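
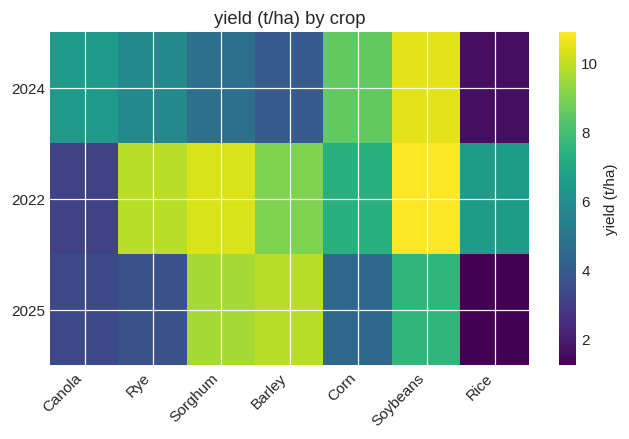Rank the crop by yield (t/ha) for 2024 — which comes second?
Corn

Top 3 for 2024: Soybeans ≈ 10, Corn ≈ 9, Canola ≈ 6.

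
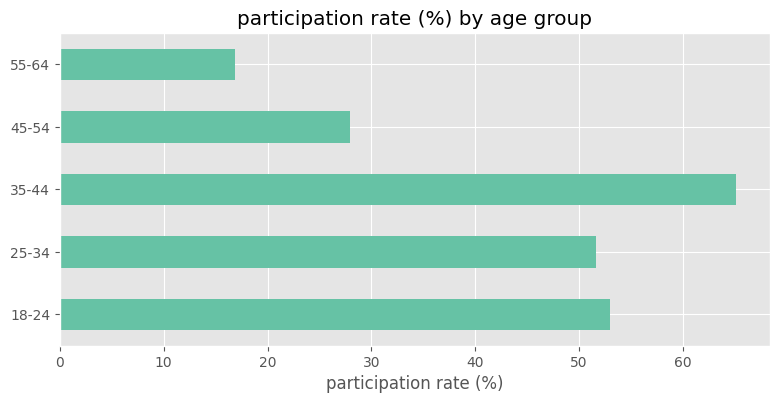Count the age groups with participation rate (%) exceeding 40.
3

Above 40: 18-24, 25-34, 35-44.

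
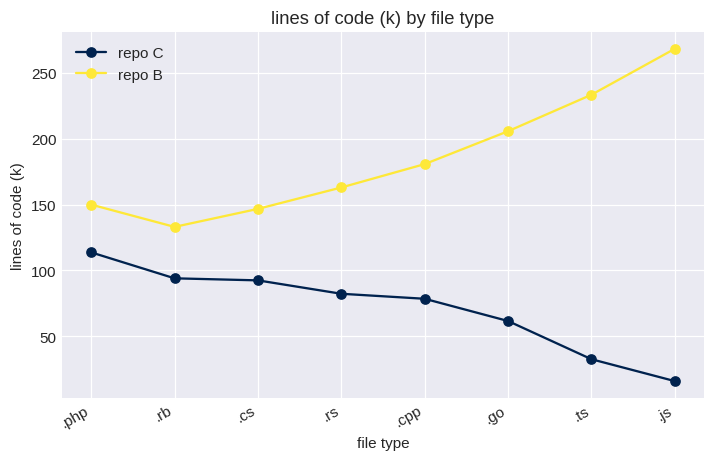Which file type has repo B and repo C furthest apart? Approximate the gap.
.js, ≈ 250 k

.js: repo B ≈ 275, repo C ≈ 25 → gap ≈ 250. Next-largest (.ts) is only ≈ 200.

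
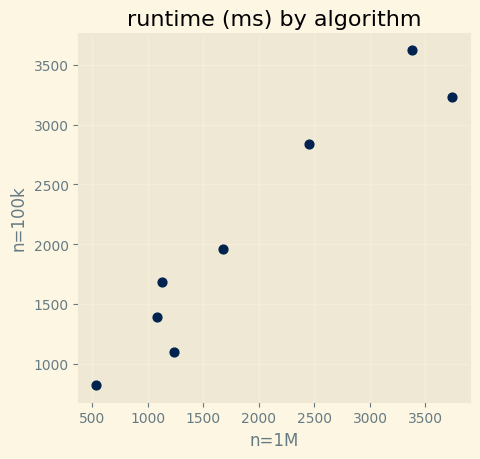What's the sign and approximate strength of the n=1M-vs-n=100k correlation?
positive, strong

Points are positively correlated; strong (|r| ≈ 1.0).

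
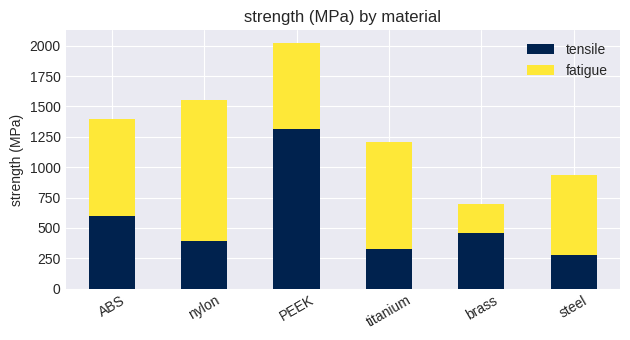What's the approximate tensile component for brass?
≈ 400

tensile top ≈ 400, bottom ≈ 0; segment ≈ 400.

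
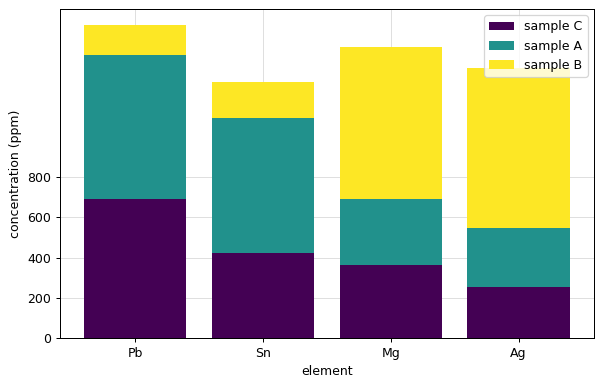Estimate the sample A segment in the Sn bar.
≈ 600

sample A top ≈ 1000, bottom ≈ 400; segment ≈ 600.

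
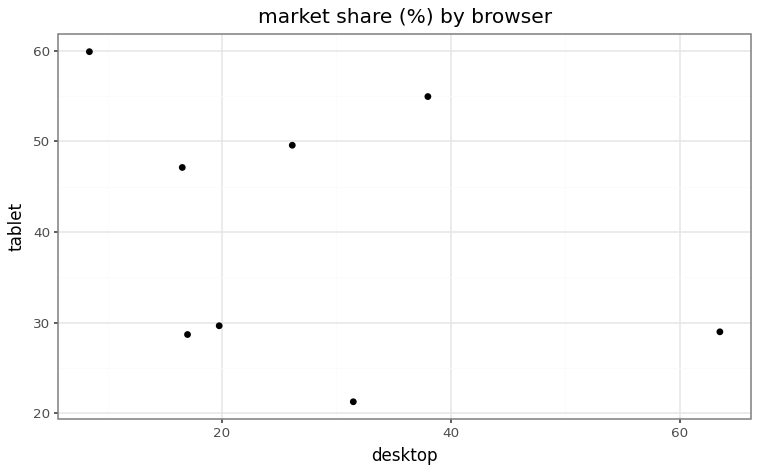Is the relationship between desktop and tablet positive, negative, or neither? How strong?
Points are negatively correlated; weak (|r| ≈ 0.3).

negative, weak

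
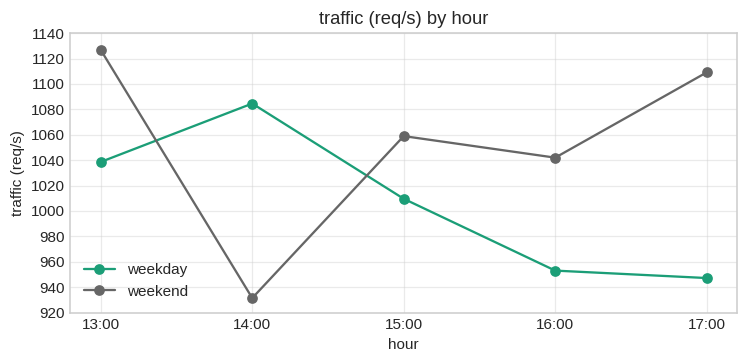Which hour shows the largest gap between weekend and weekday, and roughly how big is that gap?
17:00, ≈ 160 req/s

17:00: weekend ≈ 1100, weekday ≈ 940 → gap ≈ 160. Next-largest (14:00) is only ≈ 140.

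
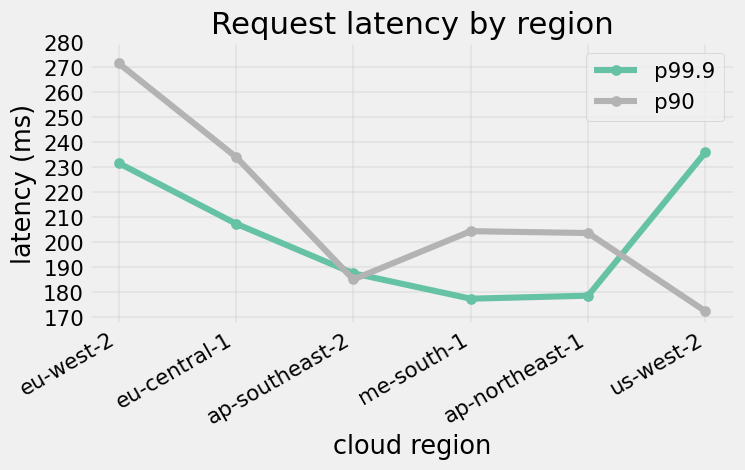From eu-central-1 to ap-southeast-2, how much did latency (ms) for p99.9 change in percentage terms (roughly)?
≈ -9.5%

eu-central-1 ≈ 210, ap-southeast-2 ≈ 190; (190 − 210) / 210 ≈ -9.5%.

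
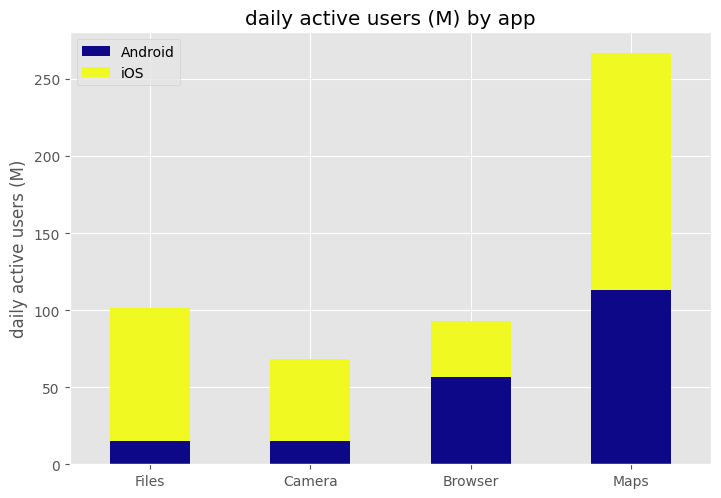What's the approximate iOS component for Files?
iOS top ≈ 100, bottom ≈ 25; segment ≈ 75.

≈ 75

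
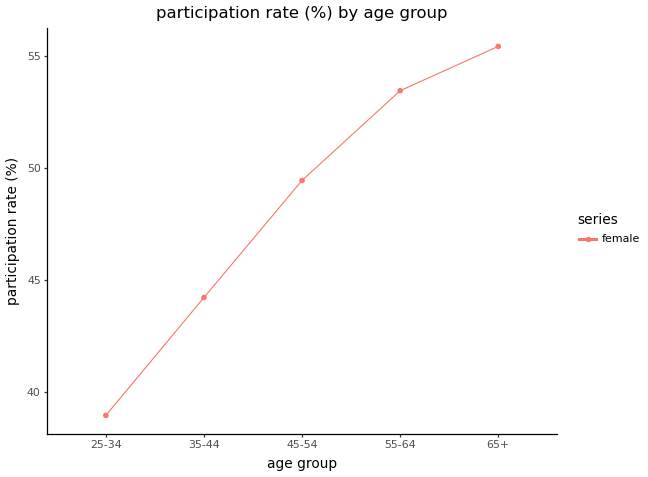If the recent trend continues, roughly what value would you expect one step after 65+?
Last three: 50, 54, 56 → slope ≈ 3/step → next ≈ 59.

≈ 59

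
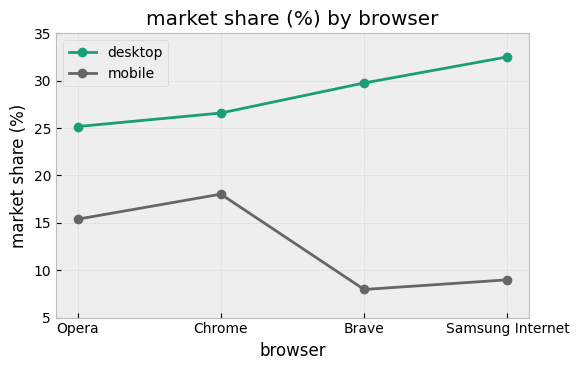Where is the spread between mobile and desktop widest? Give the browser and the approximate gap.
Samsung Internet, ≈ 25 %

Samsung Internet: mobile ≈ 10, desktop ≈ 35 → gap ≈ 25. Next-largest (Brave) is only ≈ 20.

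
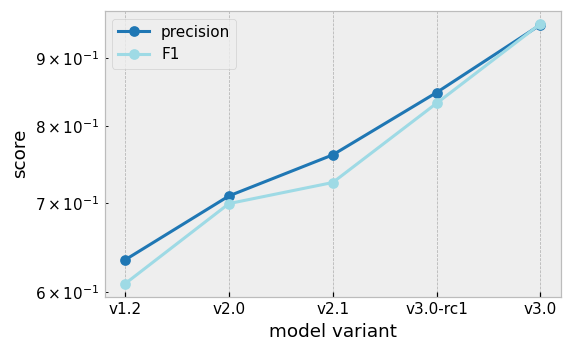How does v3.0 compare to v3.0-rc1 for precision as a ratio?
≈ 1.12×

v3.0 ≈ 0.95, v3.0-rc1 ≈ 0.85; 0.95/0.85 ≈ 1.12.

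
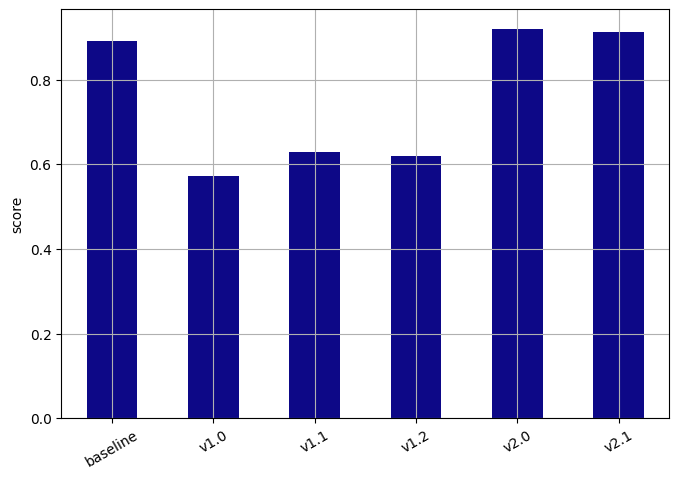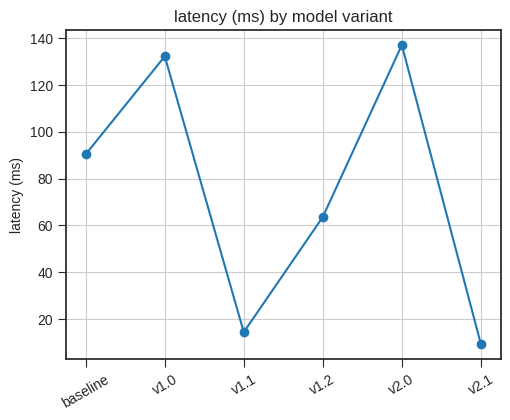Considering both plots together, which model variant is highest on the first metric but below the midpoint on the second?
v2.1

Chart 2 median latency (ms) ≈ 80; below-median model variants: v1.1, v1.2, v2.1. Among those, v2.1 has the highest score (≈ 0.9).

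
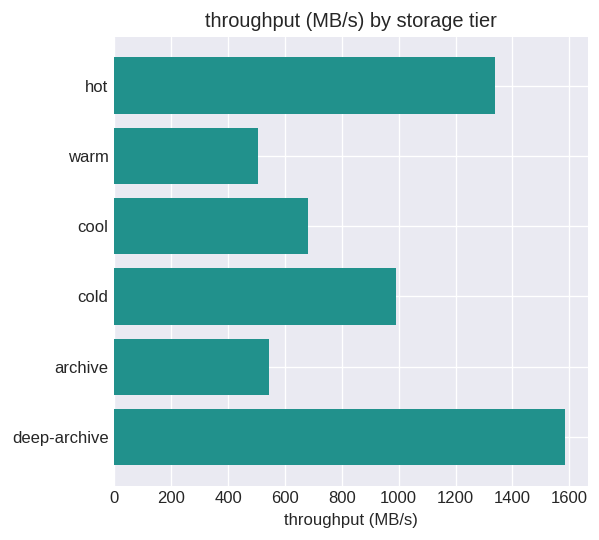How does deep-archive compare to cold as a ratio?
≈ 1.6×

deep-archive ≈ 1600, cold ≈ 1000; 1600/1000 ≈ 1.6.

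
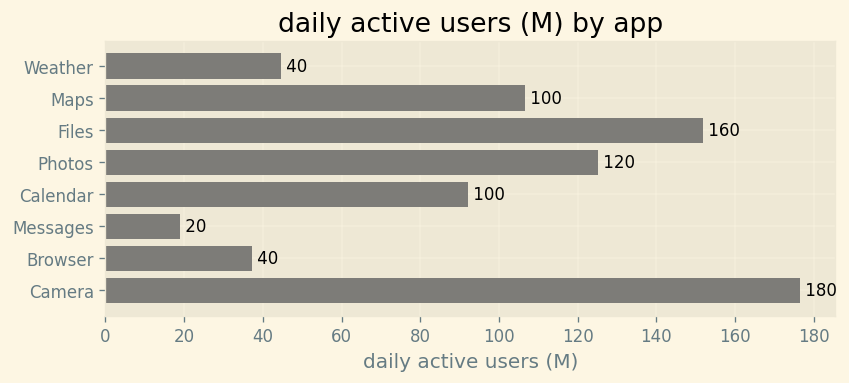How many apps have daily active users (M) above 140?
Above 140: Files, Camera.

2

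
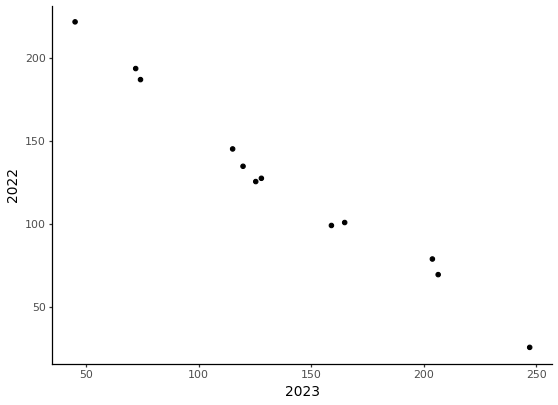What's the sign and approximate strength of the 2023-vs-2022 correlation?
Points are negatively correlated; strong (|r| ≈ 1.0).

negative, strong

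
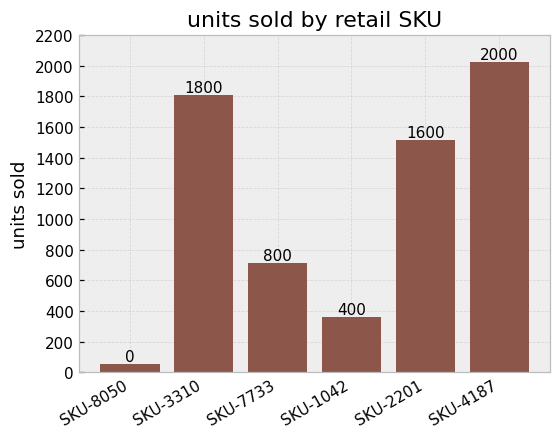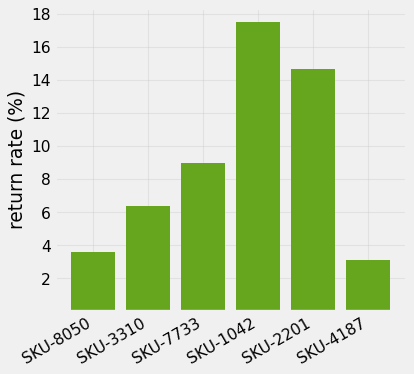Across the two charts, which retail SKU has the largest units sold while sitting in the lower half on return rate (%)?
SKU-4187

Chart 2 median return rate (%) ≈ 8; below-median retail SKUs: SKU-8050, SKU-3310, SKU-4187. Among those, SKU-4187 has the highest units sold (≈ 2000).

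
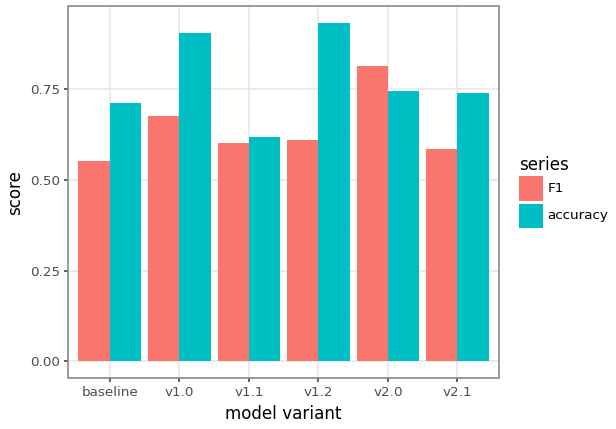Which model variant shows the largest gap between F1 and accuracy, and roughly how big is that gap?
v1.2, ≈ 0.3

v1.2: F1 ≈ 0.6, accuracy ≈ 0.9 → gap ≈ 0.3. Next-largest (v1.0) is only ≈ 0.2.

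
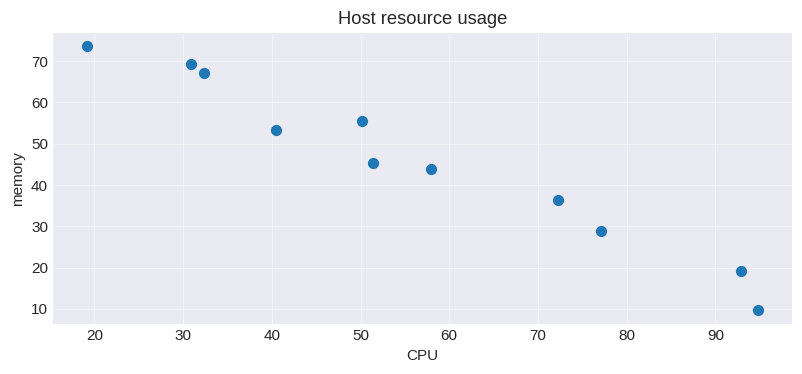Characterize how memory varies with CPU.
negative, strong

Points are negatively correlated; strong (|r| ≈ 1.0).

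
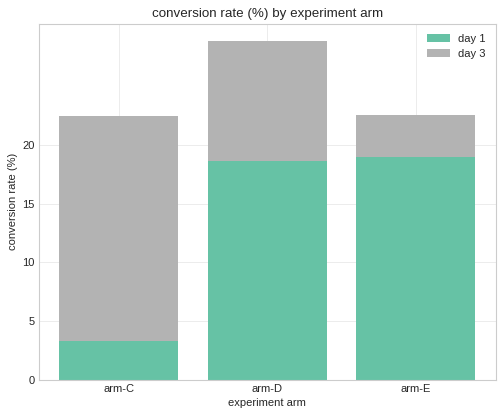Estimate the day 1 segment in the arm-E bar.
≈ 20

day 1 top ≈ 20, bottom ≈ 0; segment ≈ 20.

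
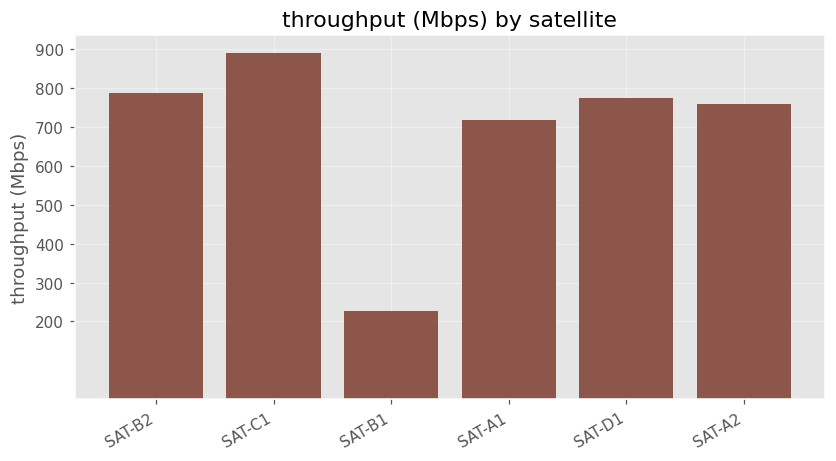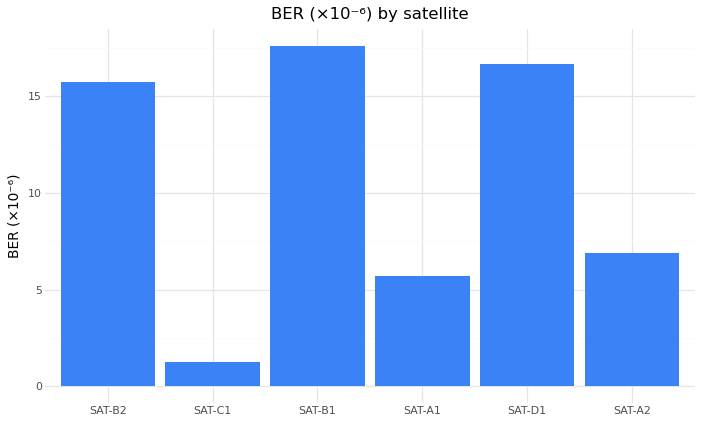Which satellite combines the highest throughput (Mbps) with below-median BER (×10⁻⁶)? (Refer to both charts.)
Chart 2 median BER (×10⁻⁶) ≈ 12; below-median satellites: SAT-C1, SAT-A1, SAT-A2. Among those, SAT-C1 has the highest throughput (Mbps) (≈ 900).

SAT-C1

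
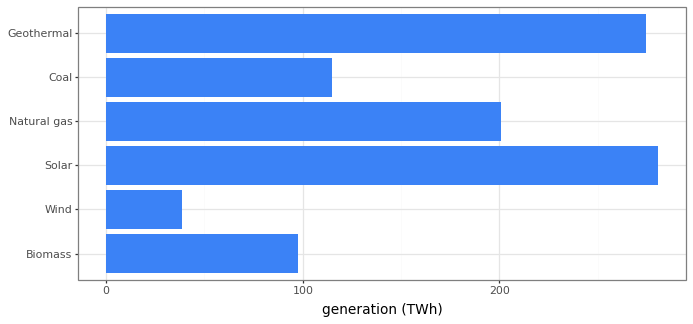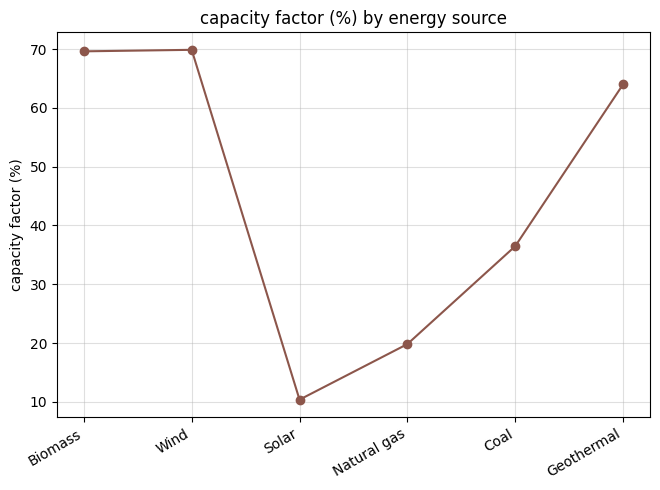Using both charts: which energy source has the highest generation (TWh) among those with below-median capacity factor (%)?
Solar

Chart 2 median capacity factor (%) ≈ 50; below-median energy sources: Solar, Natural gas, Coal. Among those, Solar has the highest generation (TWh) (≈ 300).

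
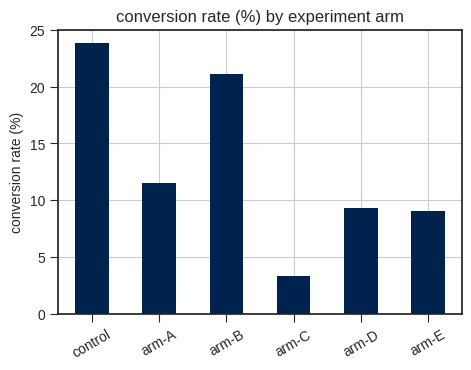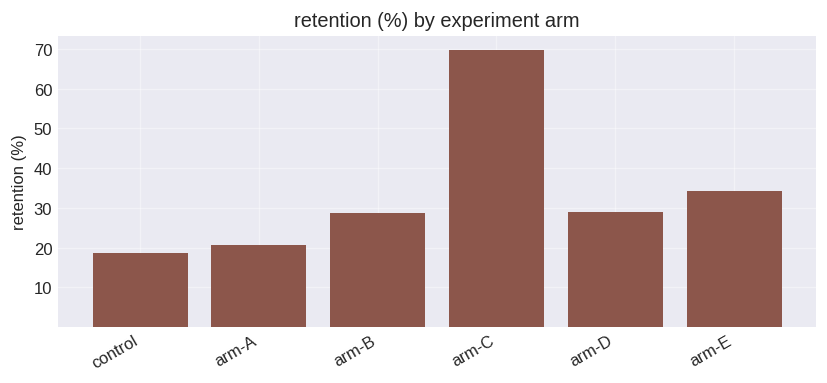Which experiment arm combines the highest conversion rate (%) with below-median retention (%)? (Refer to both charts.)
control

Chart 2 median retention (%) ≈ 30; below-median experiment arms: control, arm-A, arm-B. Among those, control has the highest conversion rate (%) (≈ 25).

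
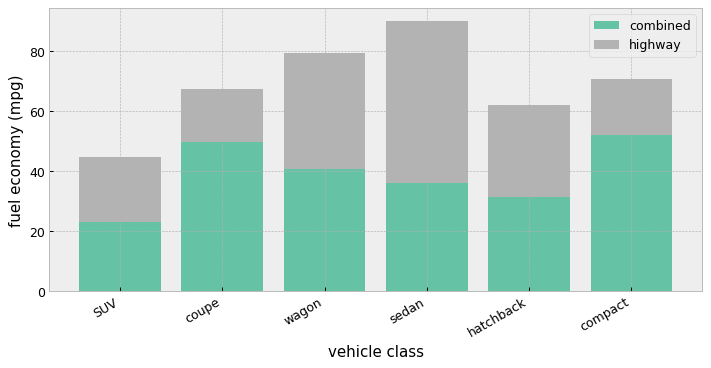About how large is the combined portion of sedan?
combined top ≈ 40, bottom ≈ 0; segment ≈ 40.

≈ 40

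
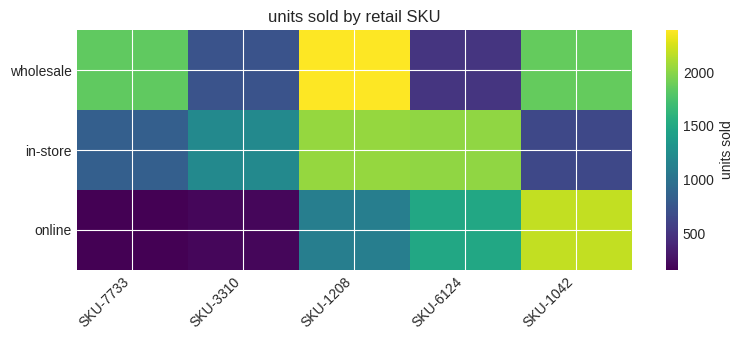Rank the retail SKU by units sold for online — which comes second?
Top 3 for online: SKU-1042 ≈ 2200, SKU-6124 ≈ 1400, SKU-1208 ≈ 1200.

SKU-6124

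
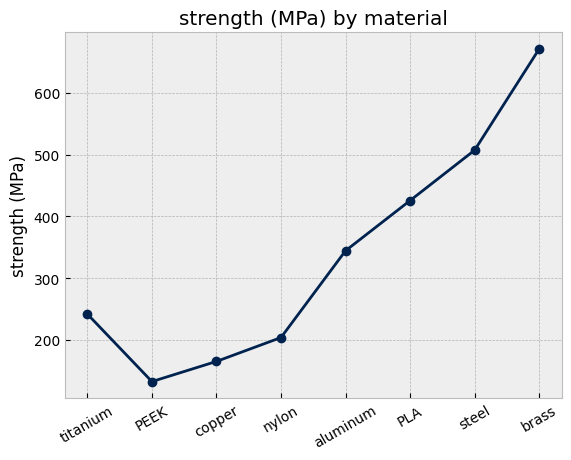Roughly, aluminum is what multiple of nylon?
≈ 1.75×

aluminum ≈ 350, nylon ≈ 200; 350/200 ≈ 1.75.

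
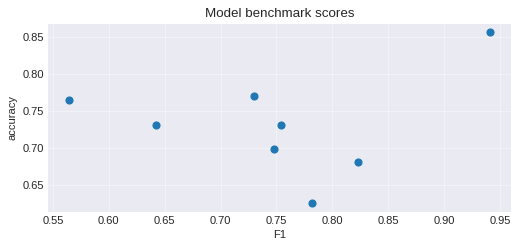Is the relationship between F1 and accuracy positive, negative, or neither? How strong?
no clear correlation

Points are roughly uncorrelated; weak (|r| ≈ 0.2).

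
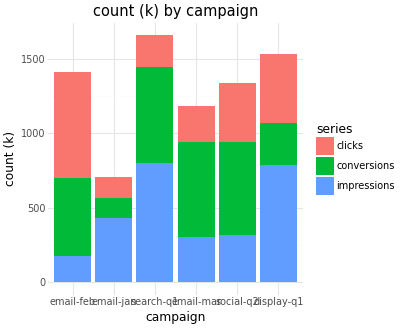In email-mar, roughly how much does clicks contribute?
≈ 200

clicks top ≈ 1200, bottom ≈ 1000; segment ≈ 200.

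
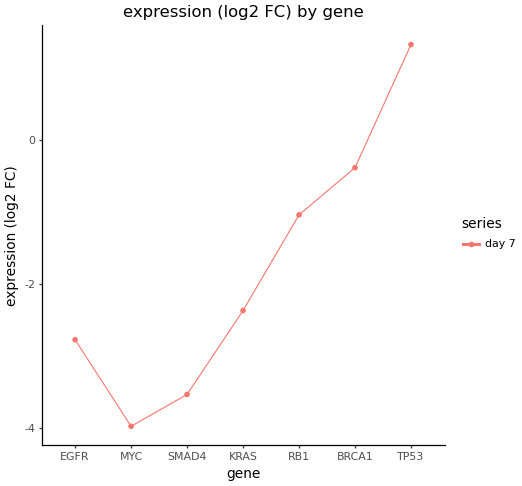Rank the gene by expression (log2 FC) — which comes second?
Top 3: TP53 ≈ 1.5, BRCA1 ≈ -0.5, RB1 ≈ -1.0.

BRCA1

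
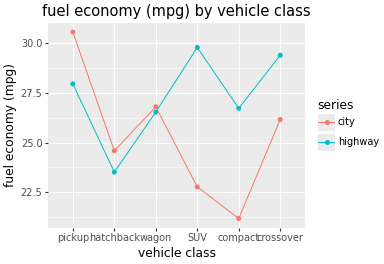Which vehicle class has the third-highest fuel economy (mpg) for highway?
pickup

Top 4 for highway: SUV ≈ 30, crossover ≈ 29, pickup ≈ 28, compact ≈ 27.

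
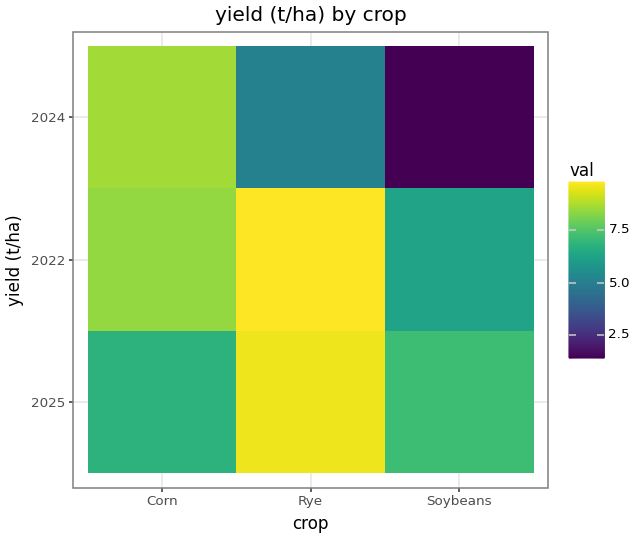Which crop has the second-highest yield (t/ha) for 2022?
Corn

Top 3 for 2022: Rye ≈ 10, Corn ≈ 8, Soybeans ≈ 6.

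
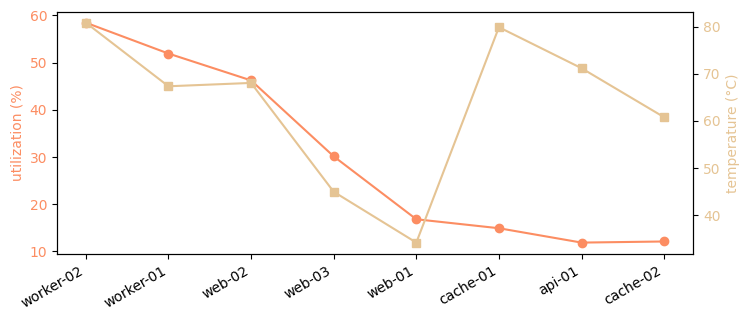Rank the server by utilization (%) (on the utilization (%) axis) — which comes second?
Top 3 (on the utilization (%) axis): worker-02 ≈ 60, worker-01 ≈ 50, web-02 ≈ 45.

worker-01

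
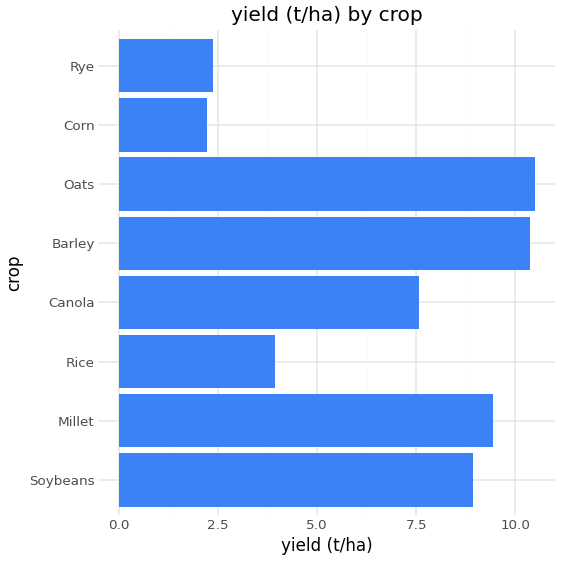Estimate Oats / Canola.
≈ 1.25×

Oats ≈ 10, Canola ≈ 8; 10/8 ≈ 1.25.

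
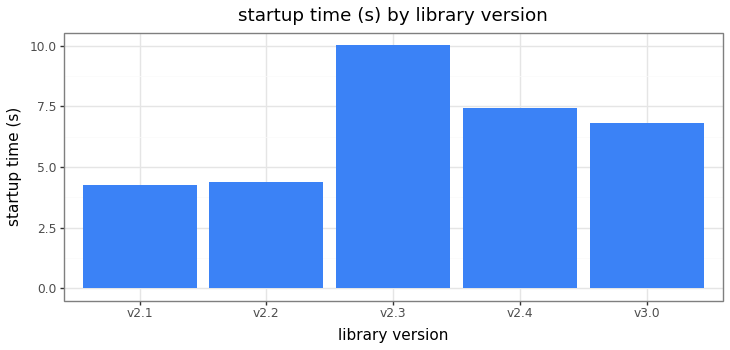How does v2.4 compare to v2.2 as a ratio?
v2.4 ≈ 7, v2.2 ≈ 4; 7/4 ≈ 1.75.

≈ 1.75×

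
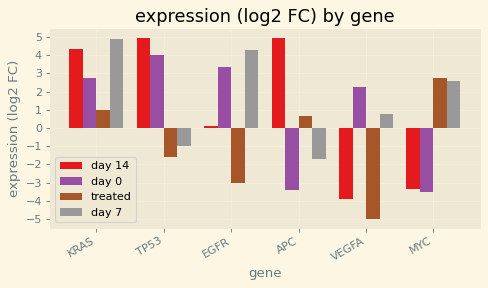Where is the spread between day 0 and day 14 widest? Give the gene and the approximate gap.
APC: day 0 ≈ -3, day 14 ≈ 5 → gap ≈ 8. Next-largest (VEGFA) is only ≈ 6.

APC, ≈ 8 log2 FC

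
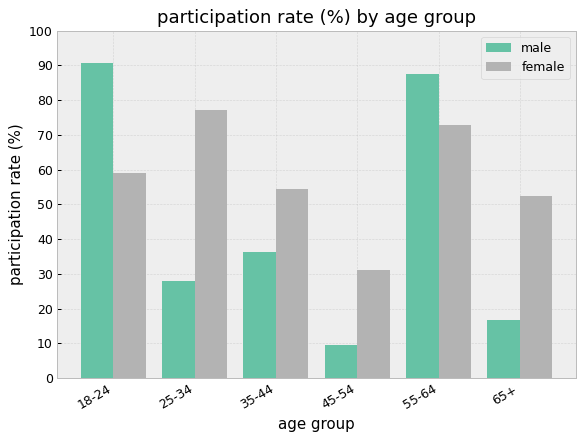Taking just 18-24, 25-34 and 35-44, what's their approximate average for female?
(60 + 80 + 50) / 3 ≈ 63.

≈ 63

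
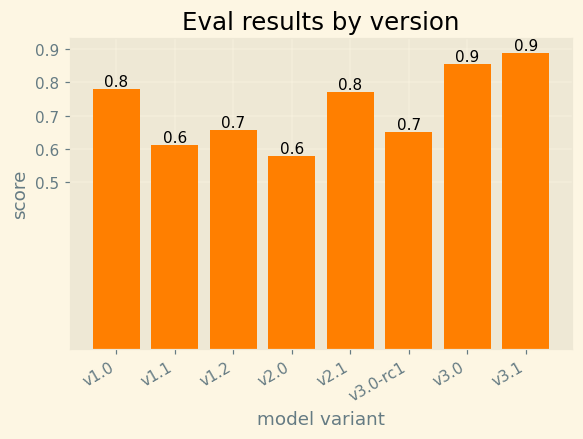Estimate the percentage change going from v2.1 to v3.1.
≈ +12.5%

v2.1 ≈ 0.8, v3.1 ≈ 0.9; (0.9 − 0.8) / 0.8 ≈ +12.5%.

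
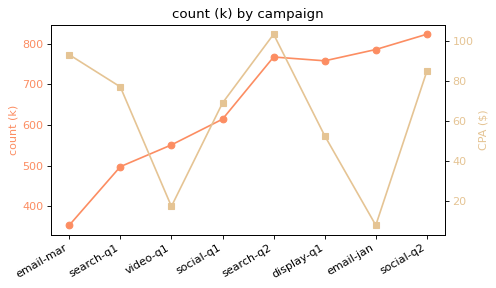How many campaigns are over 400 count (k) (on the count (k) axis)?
Above 400: search-q1, video-q1, social-q1, search-q2, display-q1, email-jan, social-q2.

7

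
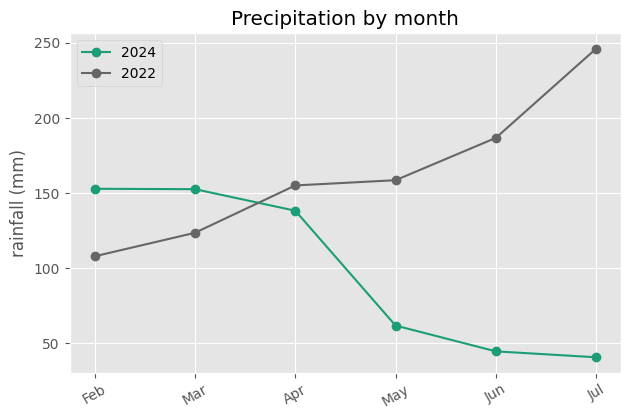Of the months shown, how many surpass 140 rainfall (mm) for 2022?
4

Above 140: Apr, May, Jun, Jul.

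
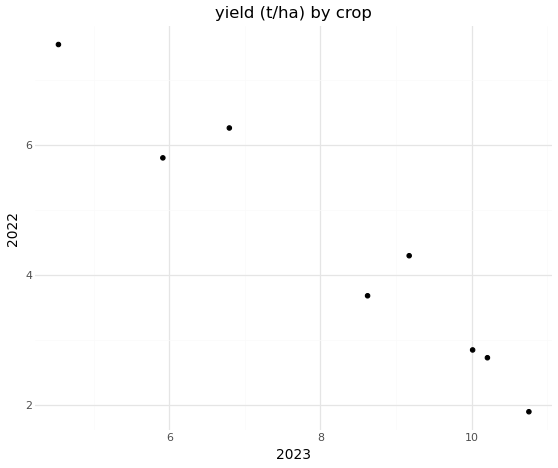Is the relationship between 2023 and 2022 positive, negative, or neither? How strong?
Points are negatively correlated; strong (|r| ≈ 1.0).

negative, strong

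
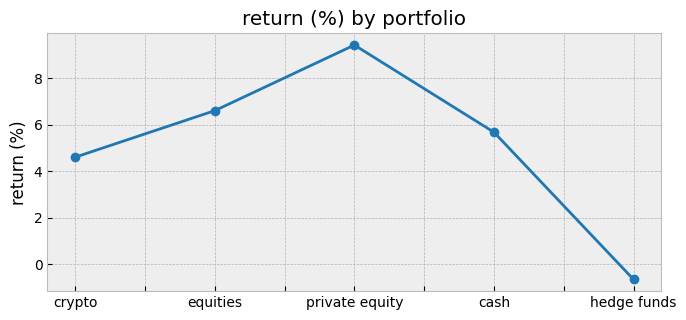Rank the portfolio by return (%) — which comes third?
cash

Top 4: private equity ≈ 9, equities ≈ 7, cash ≈ 6, crypto ≈ 5.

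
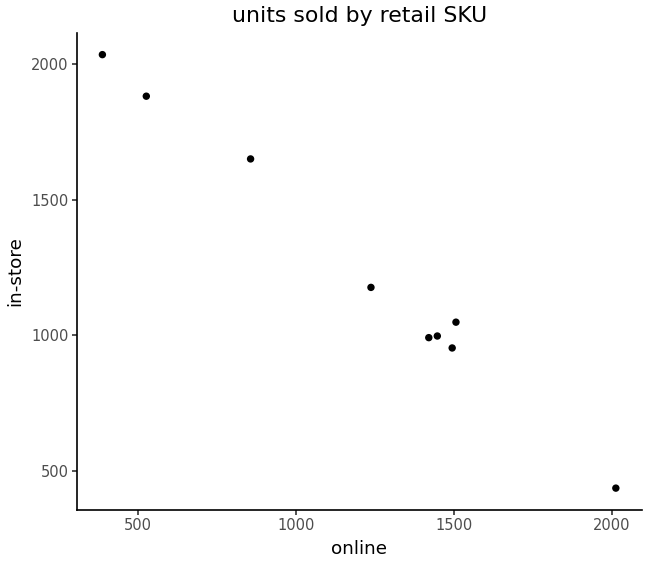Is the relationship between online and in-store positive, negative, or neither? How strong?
negative, strong

Points are negatively correlated; strong (|r| ≈ 1.0).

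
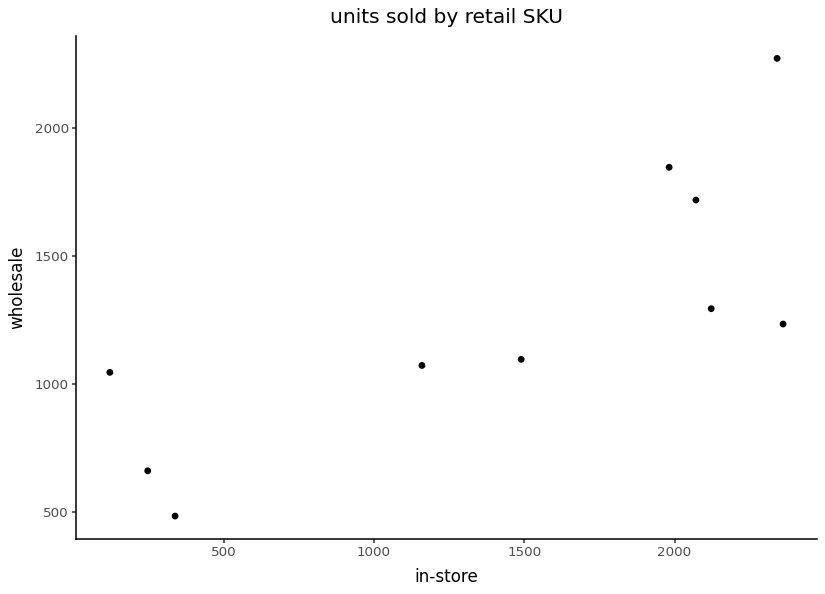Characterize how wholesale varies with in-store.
Points are positively correlated; strong (|r| ≈ 0.8).

positive, strong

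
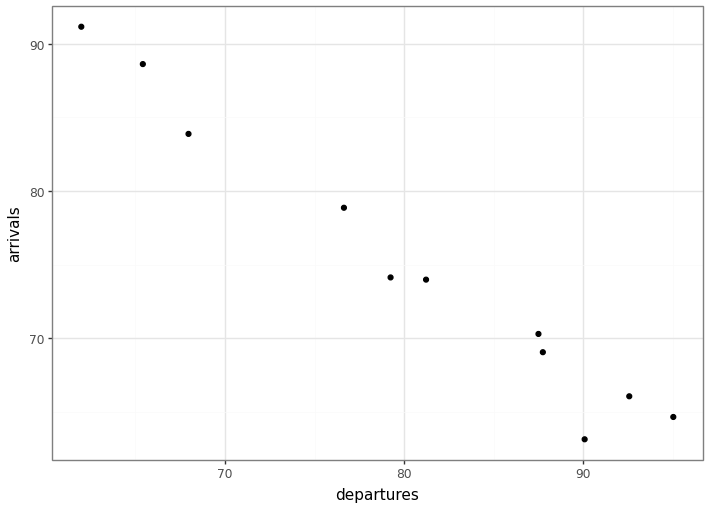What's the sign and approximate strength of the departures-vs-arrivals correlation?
Points are negatively correlated; strong (|r| ≈ 1.0).

negative, strong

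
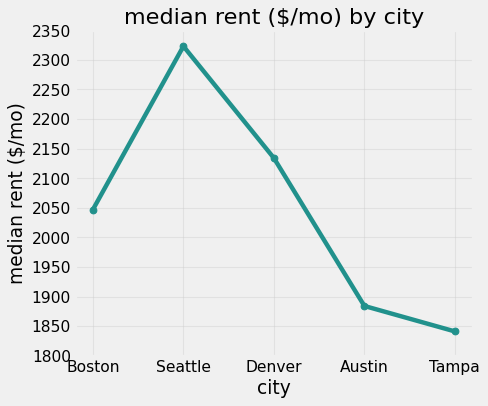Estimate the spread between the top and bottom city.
≈ 450

Max Seattle ≈ 2300, min Tampa ≈ 1850; range ≈ 450.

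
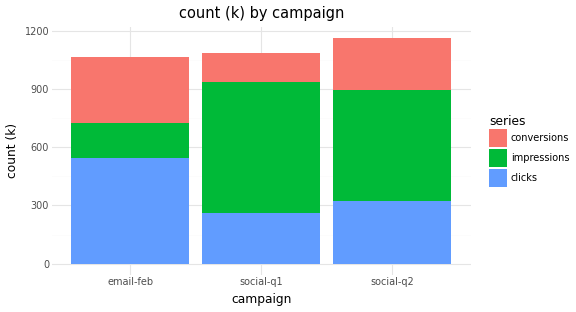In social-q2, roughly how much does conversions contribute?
conversions top ≈ 1200, bottom ≈ 900; segment ≈ 300.

≈ 300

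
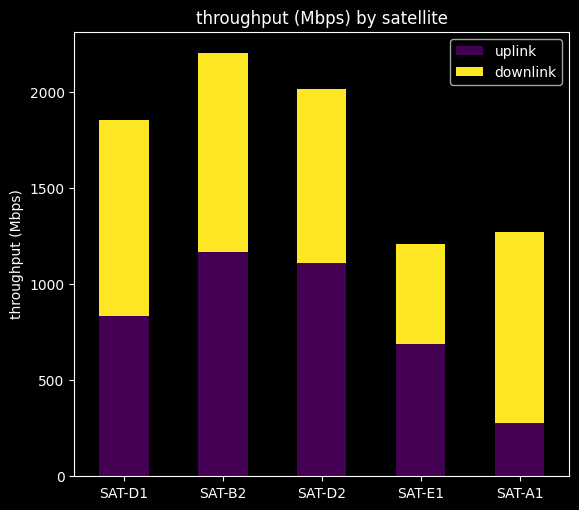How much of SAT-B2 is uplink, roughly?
uplink top ≈ 1200, bottom ≈ 0; segment ≈ 1200.

≈ 1200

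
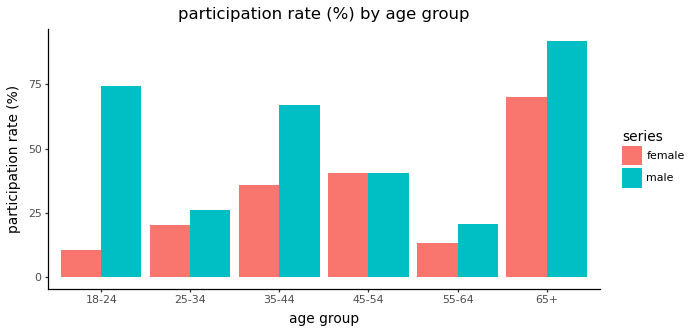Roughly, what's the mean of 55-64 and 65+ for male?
(20 + 90) / 2 ≈ 55.

≈ 55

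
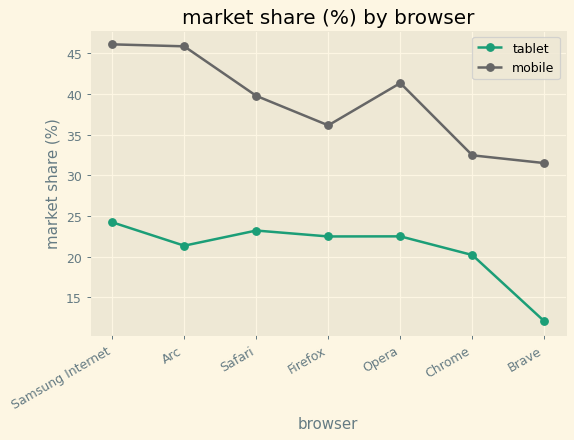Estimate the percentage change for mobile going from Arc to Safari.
≈ -11.1%

Arc ≈ 45, Safari ≈ 40; (40 − 45) / 45 ≈ -11.1%.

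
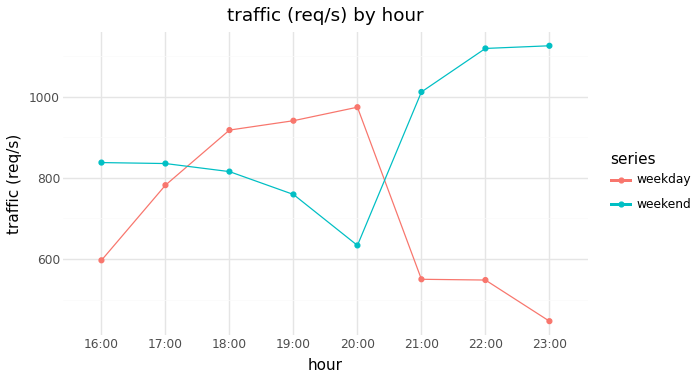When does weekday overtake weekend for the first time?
18:00

17:00: weekday ≈ 800 vs weekend ≈ 800 (not yet); 18:00: weekday ≈ 900 vs weekend ≈ 800 (first crossover).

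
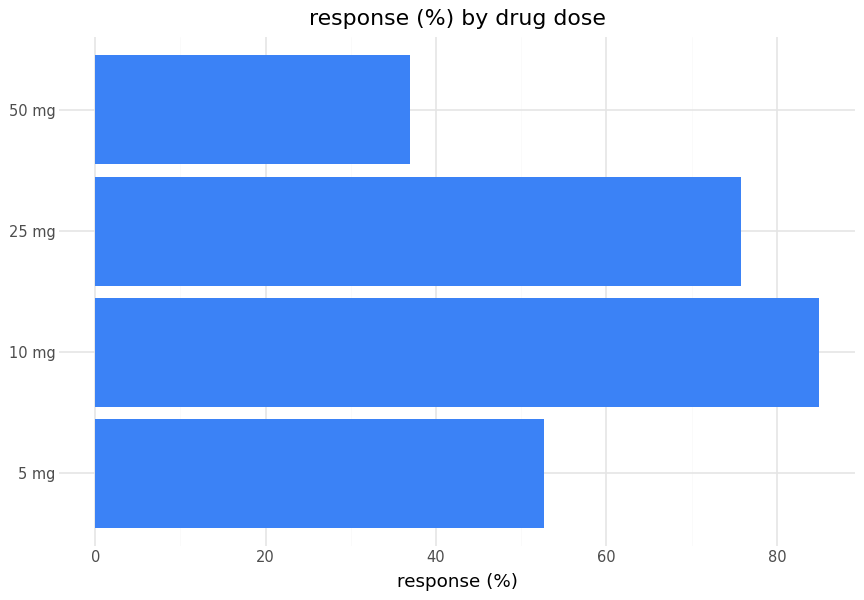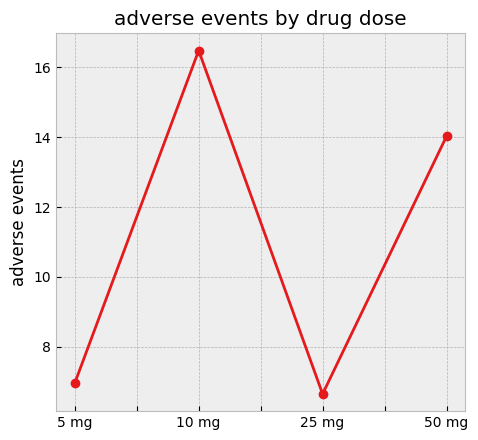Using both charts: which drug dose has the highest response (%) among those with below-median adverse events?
Chart 2 median adverse events ≈ 10; below-median drug doses: 5 mg, 25 mg. Among those, 25 mg has the highest response (%) (≈ 80).

25 mg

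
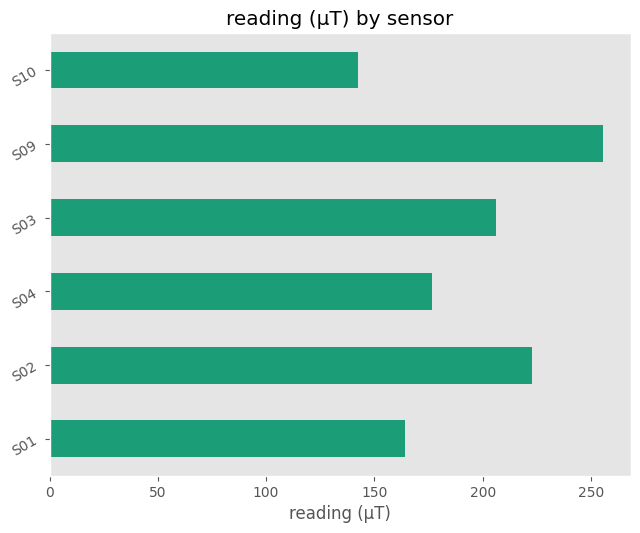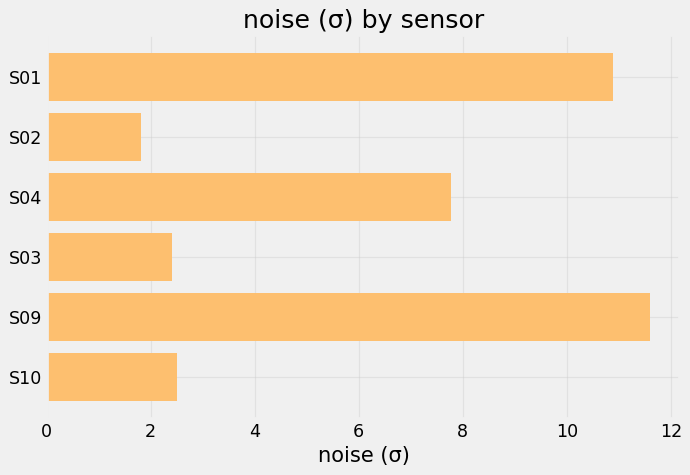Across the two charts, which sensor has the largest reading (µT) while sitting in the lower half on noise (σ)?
S02

Chart 2 median noise (σ) ≈ 6; below-median sensors: S02, S03, S10. Among those, S02 has the highest reading (µT) (≈ 225).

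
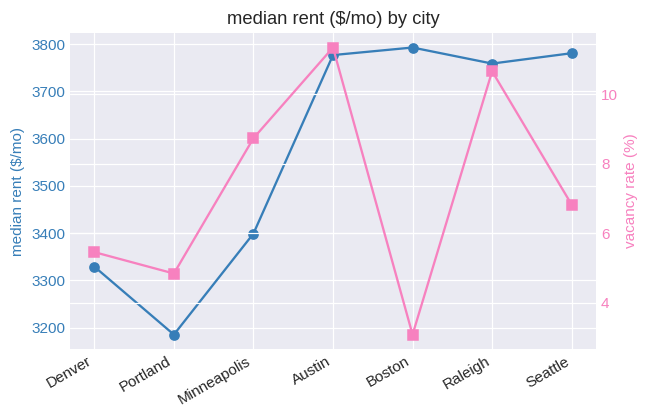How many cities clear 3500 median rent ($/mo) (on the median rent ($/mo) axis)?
4

Above 3500: Austin, Boston, Raleigh, Seattle.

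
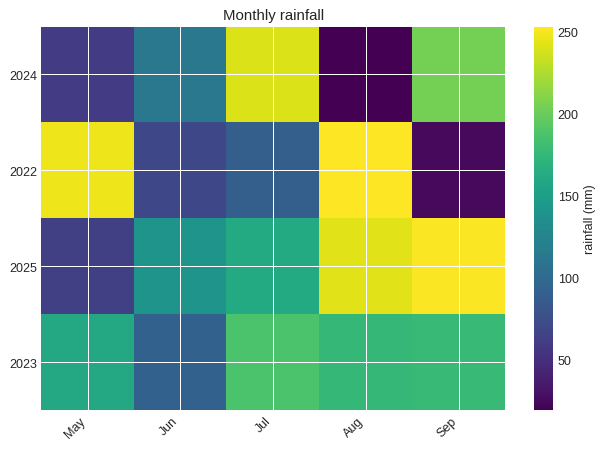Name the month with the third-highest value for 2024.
Top 4 for 2024: Jul ≈ 240, Sep ≈ 200, Jun ≈ 120, May ≈ 60.

Jun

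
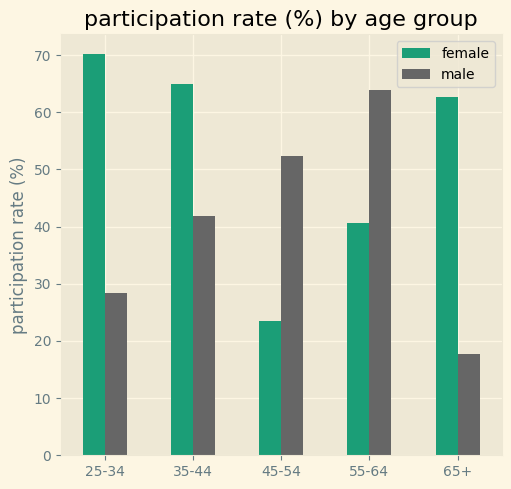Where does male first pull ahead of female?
45-54

35-44: male ≈ 40 vs female ≈ 60 (not yet); 45-54: male ≈ 50 vs female ≈ 20 (first crossover).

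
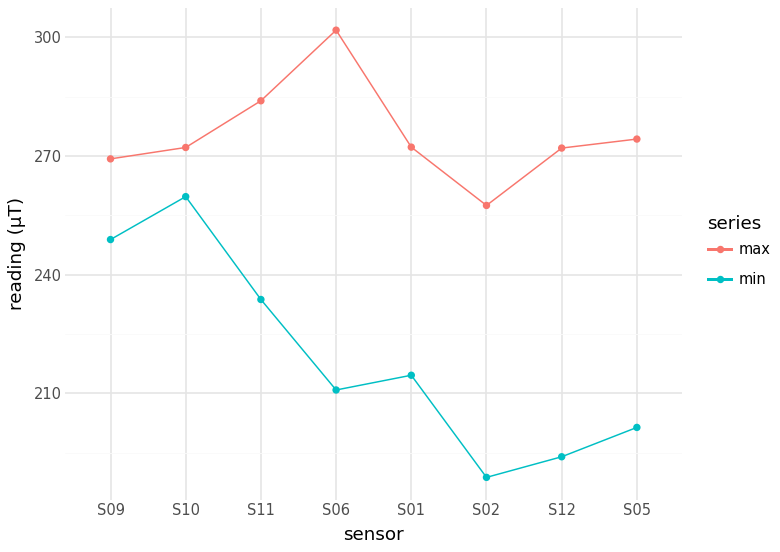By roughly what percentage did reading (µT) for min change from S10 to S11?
≈ -11.5%

S10 ≈ 260, S11 ≈ 230; (230 − 260) / 260 ≈ -11.5%.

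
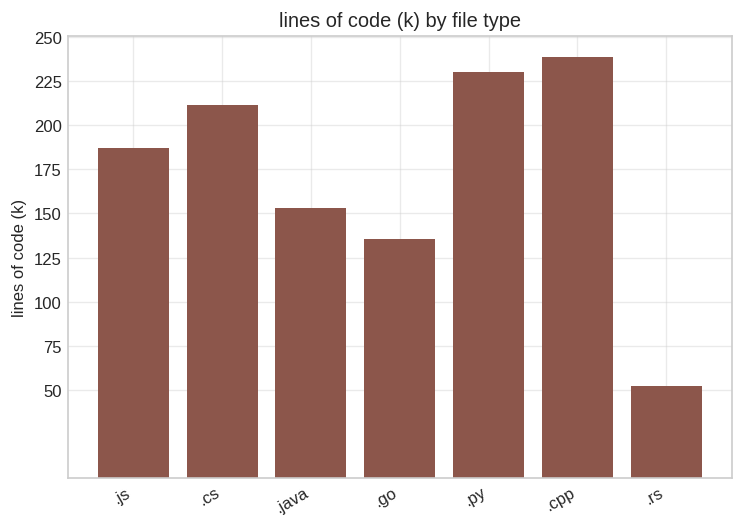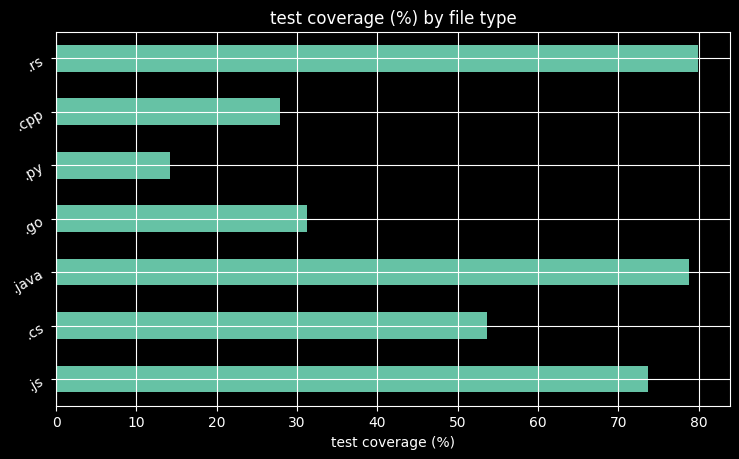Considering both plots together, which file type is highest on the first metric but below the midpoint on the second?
Chart 2 median test coverage (%) ≈ 50; below-median file types: .go, .py, .cpp. Among those, .cpp has the highest lines of code (k) (≈ 250).

.cpp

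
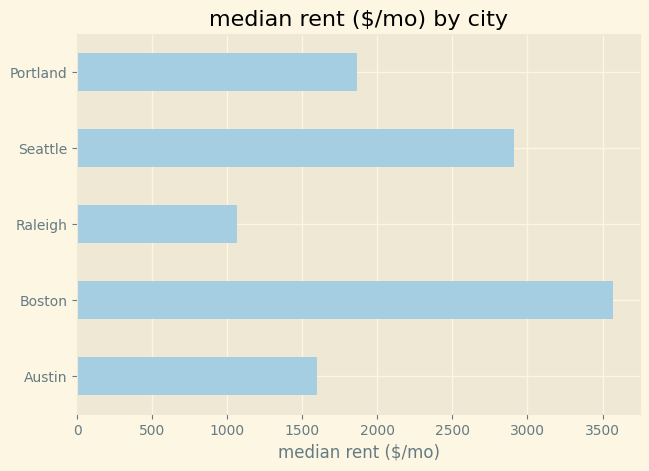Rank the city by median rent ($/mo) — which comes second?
Top 3: Boston ≈ 3500, Seattle ≈ 3000, Portland ≈ 2000.

Seattle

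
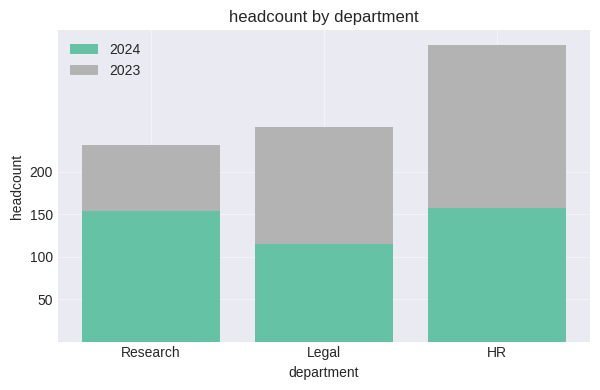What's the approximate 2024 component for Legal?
≈ 100

2024 top ≈ 100, bottom ≈ 0; segment ≈ 100.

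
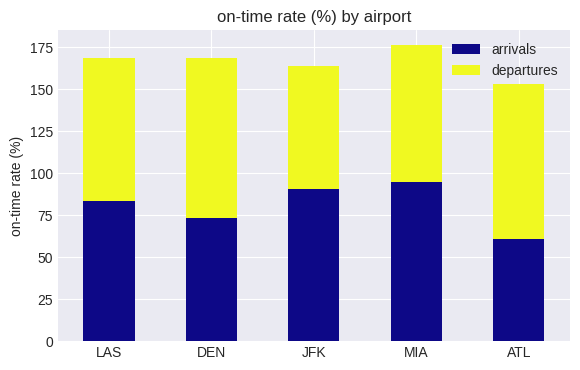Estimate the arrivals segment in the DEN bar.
≈ 80

arrivals top ≈ 80, bottom ≈ 0; segment ≈ 80.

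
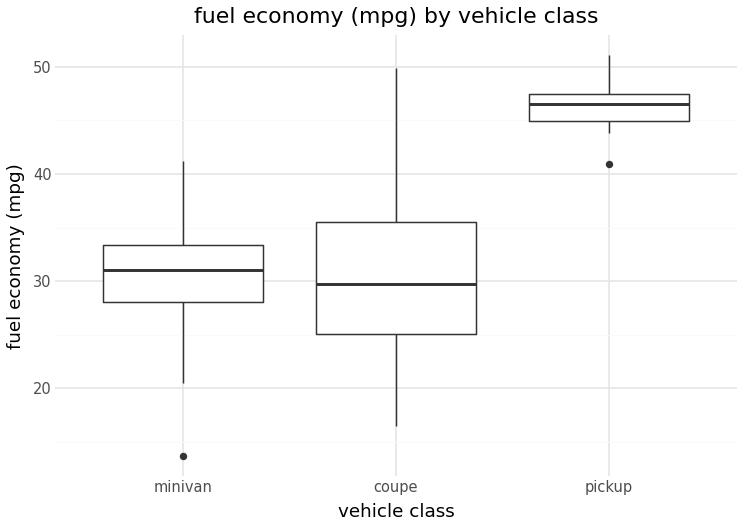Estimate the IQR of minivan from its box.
≈ 6

Q3 ≈ 34, Q1 ≈ 28; IQR ≈ 6.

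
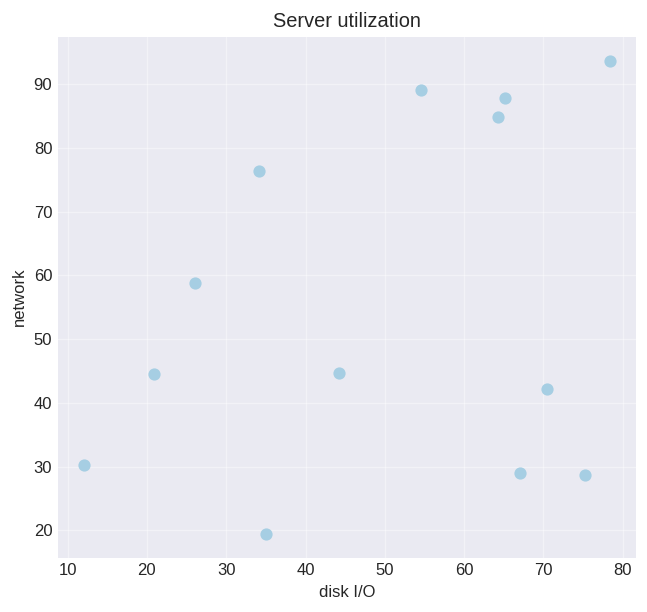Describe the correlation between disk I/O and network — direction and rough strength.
Points are positively correlated; weak (|r| ≈ 0.3).

positive, weak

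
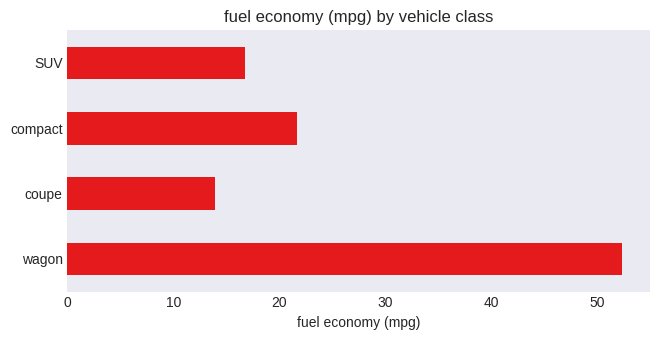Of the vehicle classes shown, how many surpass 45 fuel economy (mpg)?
Above 45: wagon.

1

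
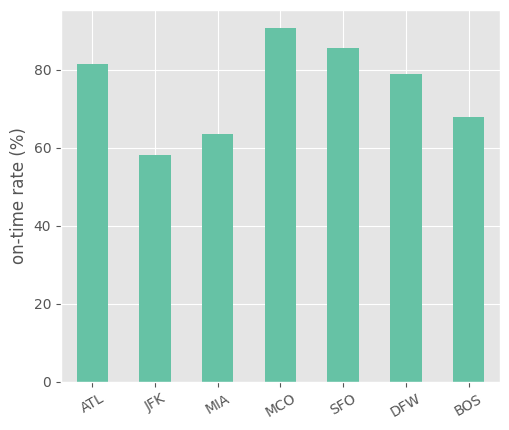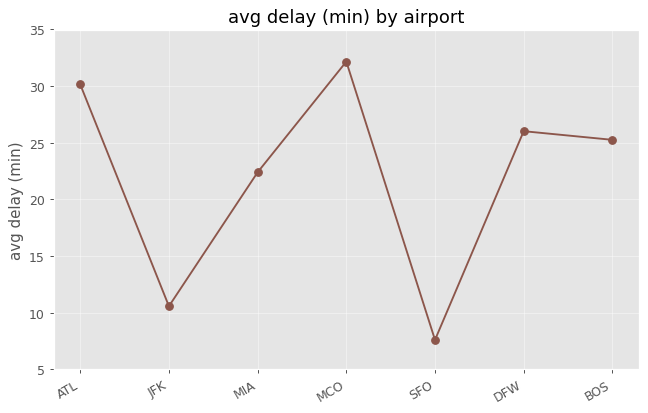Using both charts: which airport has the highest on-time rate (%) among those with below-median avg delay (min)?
Chart 2 median avg delay (min) ≈ 25; below-median airports: JFK, MIA, SFO. Among those, SFO has the highest on-time rate (%) (≈ 90).

SFO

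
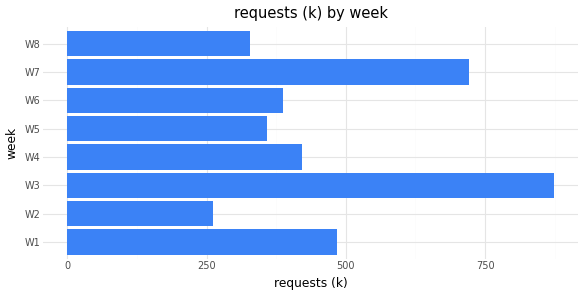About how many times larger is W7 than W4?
W7 ≈ 700, W4 ≈ 400; 700/400 ≈ 1.75.

≈ 1.75×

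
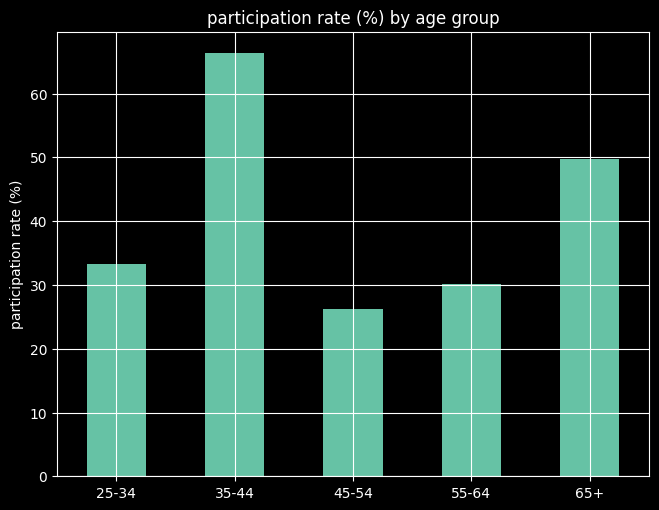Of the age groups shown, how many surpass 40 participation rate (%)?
2

Above 40: 35-44, 65+.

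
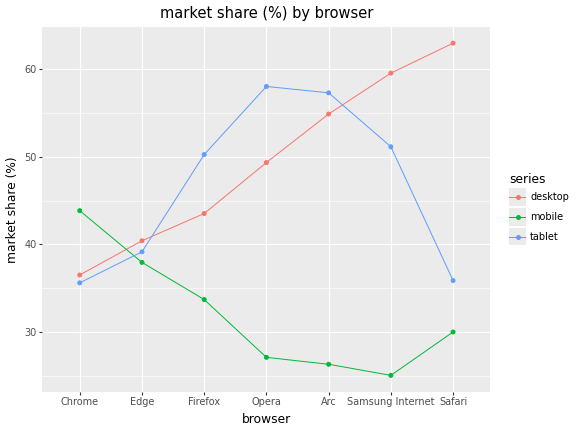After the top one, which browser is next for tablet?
Top 3 for tablet: Opera ≈ 60, Arc ≈ 55, Samsung Internet ≈ 50.

Arc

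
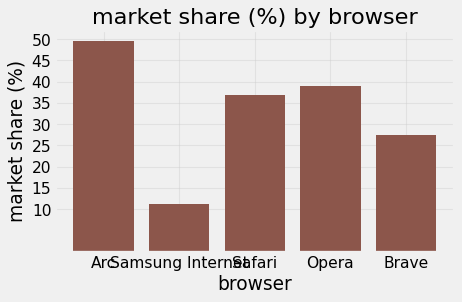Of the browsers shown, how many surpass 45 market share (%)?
1

Above 45: Arc.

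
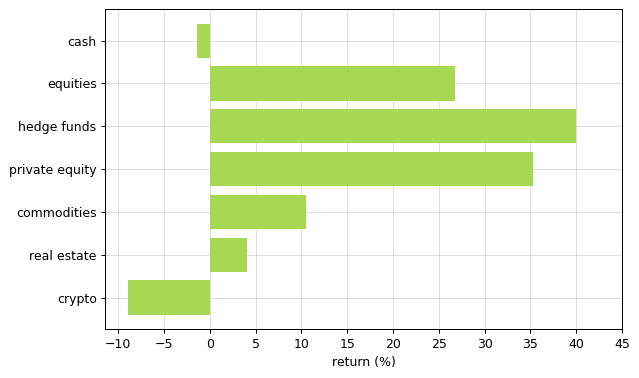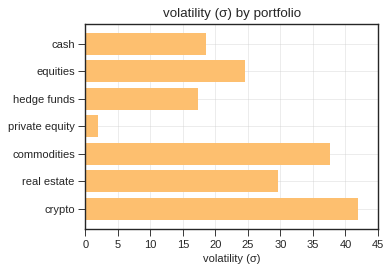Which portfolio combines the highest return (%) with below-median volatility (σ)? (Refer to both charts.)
hedge funds

Chart 2 median volatility (σ) ≈ 25; below-median portfolios: cash, hedge funds, private equity. Among those, hedge funds has the highest return (%) (≈ 40).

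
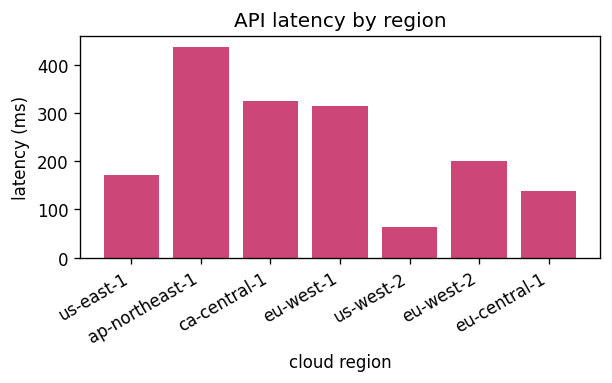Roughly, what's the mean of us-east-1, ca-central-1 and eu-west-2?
≈ 233

(150 + 350 + 200) / 3 ≈ 233.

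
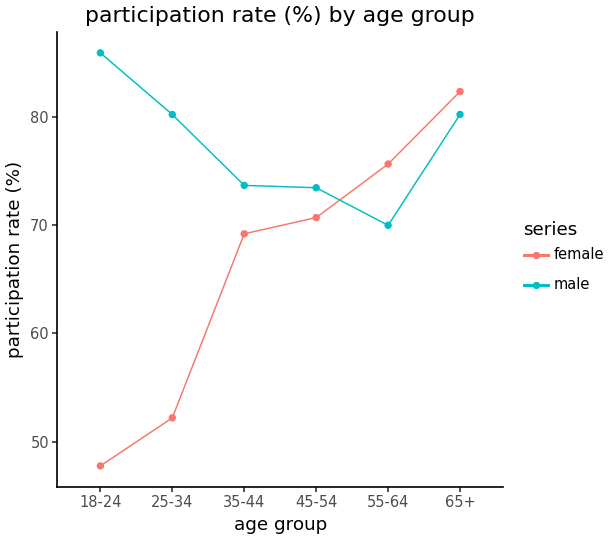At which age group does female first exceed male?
55-64

45-54: female ≈ 70 vs male ≈ 75 (not yet); 55-64: female ≈ 75 vs male ≈ 70 (first crossover).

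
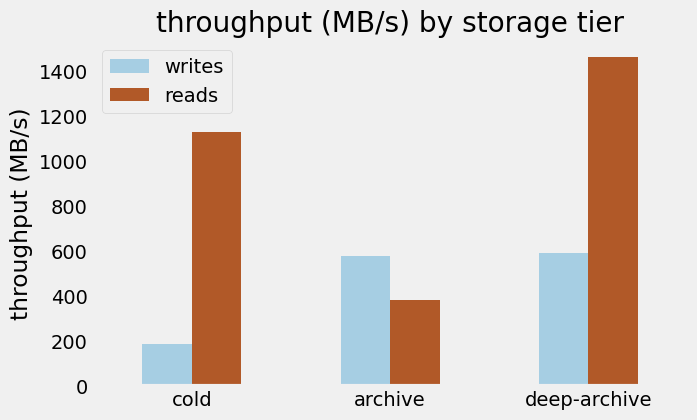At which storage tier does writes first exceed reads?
archive

cold: writes ≈ 200 vs reads ≈ 1200 (not yet); archive: writes ≈ 600 vs reads ≈ 400 (first crossover).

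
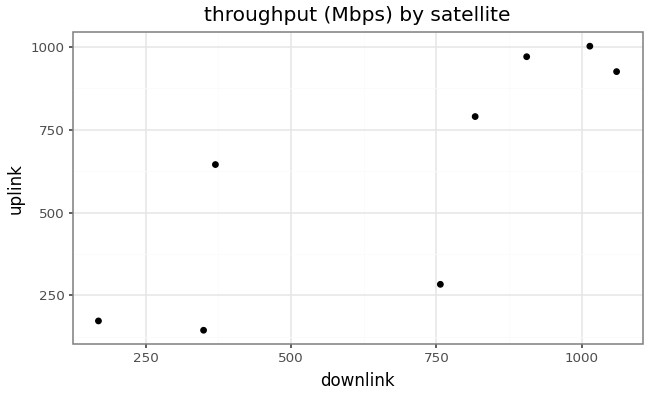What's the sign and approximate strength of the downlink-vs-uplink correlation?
positive, strong

Points are positively correlated; strong (|r| ≈ 0.8).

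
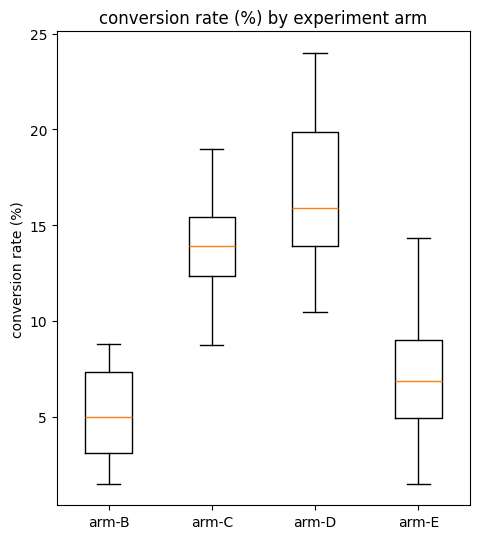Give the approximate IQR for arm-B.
Q3 ≈ 8, Q1 ≈ 4; IQR ≈ 4.

≈ 4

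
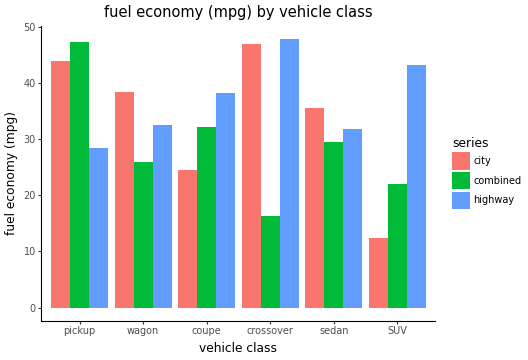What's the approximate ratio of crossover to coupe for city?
≈ 1.8×

crossover ≈ 45, coupe ≈ 25; 45/25 ≈ 1.8.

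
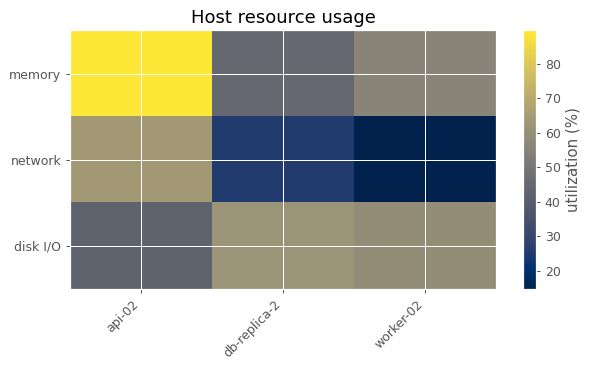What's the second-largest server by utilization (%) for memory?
worker-02

Top 3 for memory: api-02 ≈ 90, worker-02 ≈ 60, db-replica-2 ≈ 40.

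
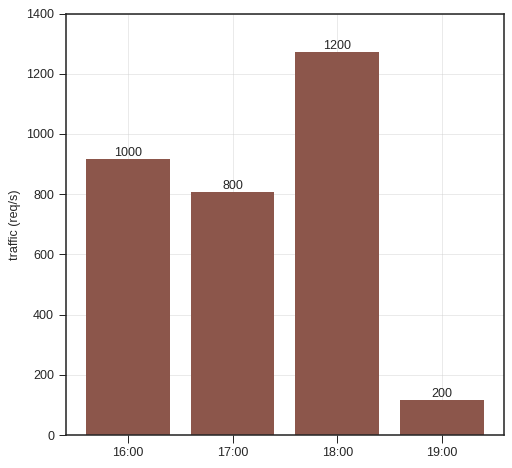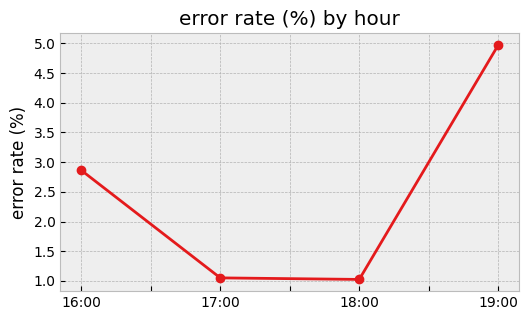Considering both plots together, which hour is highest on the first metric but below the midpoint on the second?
Chart 2 median error rate (%) ≈ 2; below-median hours: 17:00, 18:00. Among those, 18:00 has the highest traffic (req/s) (≈ 1200).

18:00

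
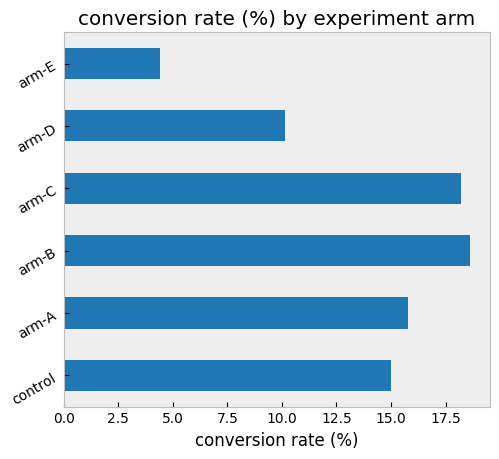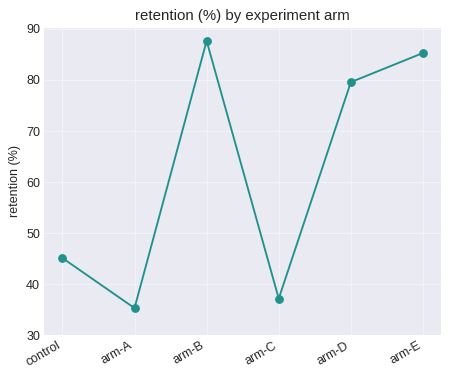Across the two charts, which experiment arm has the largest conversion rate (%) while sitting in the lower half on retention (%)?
Chart 2 median retention (%) ≈ 60; below-median experiment arms: control, arm-A, arm-C. Among those, arm-C has the highest conversion rate (%) (≈ 18).

arm-C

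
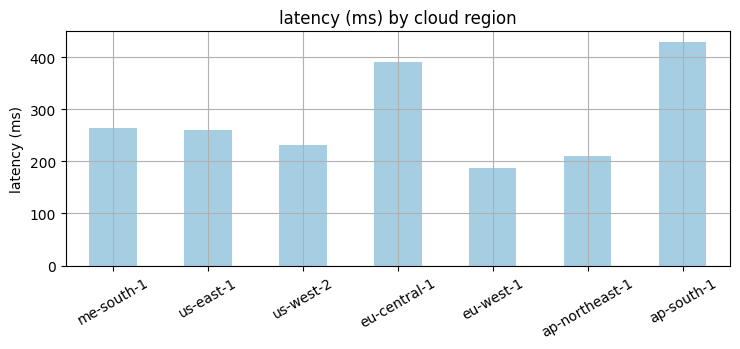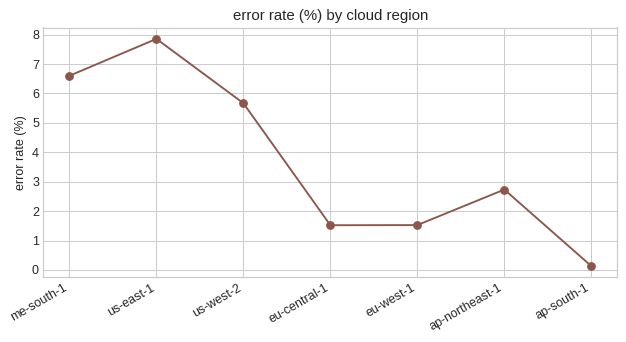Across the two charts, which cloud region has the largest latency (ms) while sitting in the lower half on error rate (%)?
ap-south-1

Chart 2 median error rate (%) ≈ 3; below-median cloud regions: eu-central-1, eu-west-1, ap-south-1. Among those, ap-south-1 has the highest latency (ms) (≈ 450).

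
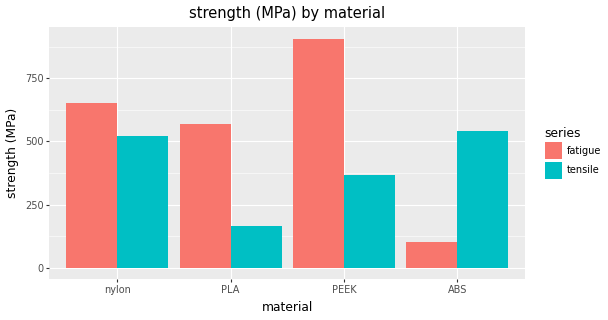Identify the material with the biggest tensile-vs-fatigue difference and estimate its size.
PEEK, ≈ 500 MPa

PEEK: tensile ≈ 400, fatigue ≈ 900 → gap ≈ 500. Next-largest (ABS) is only ≈ 400.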